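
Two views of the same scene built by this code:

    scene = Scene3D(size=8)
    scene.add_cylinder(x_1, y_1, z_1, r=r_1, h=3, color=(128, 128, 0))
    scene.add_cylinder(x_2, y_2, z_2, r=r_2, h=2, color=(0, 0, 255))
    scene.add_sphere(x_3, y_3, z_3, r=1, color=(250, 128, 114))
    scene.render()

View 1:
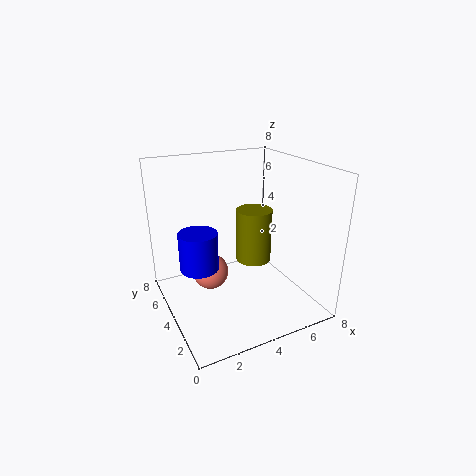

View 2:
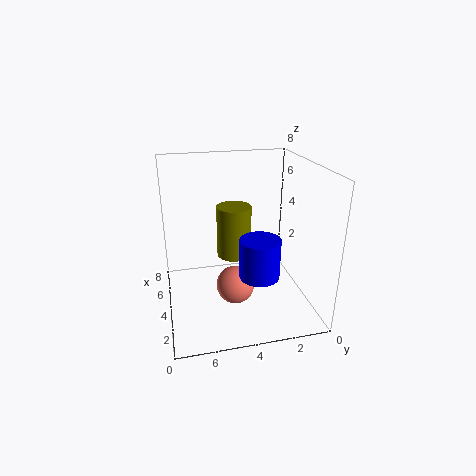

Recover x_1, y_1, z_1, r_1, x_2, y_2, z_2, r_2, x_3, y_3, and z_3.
x_1 = 5
y_1 = 4
z_1 = 2.5
r_1 = 1
x_2 = 1.5
y_2 = 3.5
z_2 = 3
r_2 = 1
x_3 = 2.5
y_3 = 4.5
z_3 = 2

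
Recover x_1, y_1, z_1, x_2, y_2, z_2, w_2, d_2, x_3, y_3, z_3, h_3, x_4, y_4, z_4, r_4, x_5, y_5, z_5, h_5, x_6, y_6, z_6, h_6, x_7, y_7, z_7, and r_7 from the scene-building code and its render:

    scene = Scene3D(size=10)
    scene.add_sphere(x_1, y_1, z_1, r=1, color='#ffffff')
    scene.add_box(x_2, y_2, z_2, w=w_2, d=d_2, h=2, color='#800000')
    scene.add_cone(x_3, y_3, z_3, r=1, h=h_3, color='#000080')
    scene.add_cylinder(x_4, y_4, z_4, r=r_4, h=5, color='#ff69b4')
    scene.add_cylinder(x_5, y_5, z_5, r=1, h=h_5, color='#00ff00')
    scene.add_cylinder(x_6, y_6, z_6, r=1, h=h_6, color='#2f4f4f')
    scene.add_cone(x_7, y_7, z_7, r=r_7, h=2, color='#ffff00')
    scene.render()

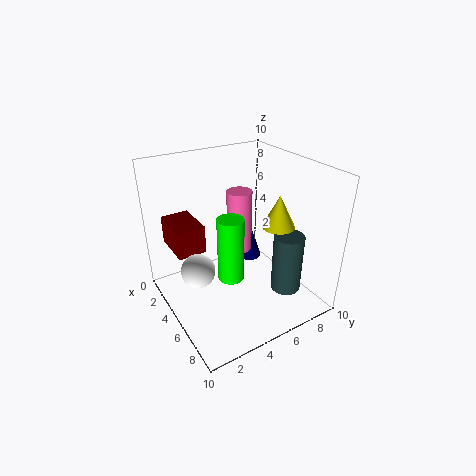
x_1 = 7, y_1 = 1, z_1 = 5, x_2 = 1, y_2 = 1, z_2 = 4, w_2 = 3, d_2 = 2, x_3 = 2, y_3 = 8, z_3 = 1, h_3 = 3, x_4 = 2, y_4 = 7, z_4 = 2, r_4 = 1, x_5 = 4, y_5 = 5, z_5 = 1, h_5 = 5, x_6 = 8, y_6 = 7, z_6 = 2, h_6 = 4, x_7 = 8, y_7 = 6, z_7 = 7, r_7 = 1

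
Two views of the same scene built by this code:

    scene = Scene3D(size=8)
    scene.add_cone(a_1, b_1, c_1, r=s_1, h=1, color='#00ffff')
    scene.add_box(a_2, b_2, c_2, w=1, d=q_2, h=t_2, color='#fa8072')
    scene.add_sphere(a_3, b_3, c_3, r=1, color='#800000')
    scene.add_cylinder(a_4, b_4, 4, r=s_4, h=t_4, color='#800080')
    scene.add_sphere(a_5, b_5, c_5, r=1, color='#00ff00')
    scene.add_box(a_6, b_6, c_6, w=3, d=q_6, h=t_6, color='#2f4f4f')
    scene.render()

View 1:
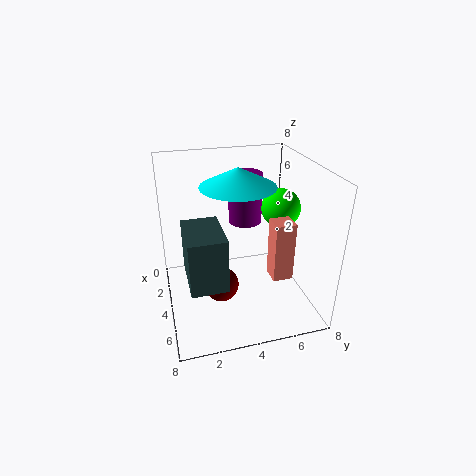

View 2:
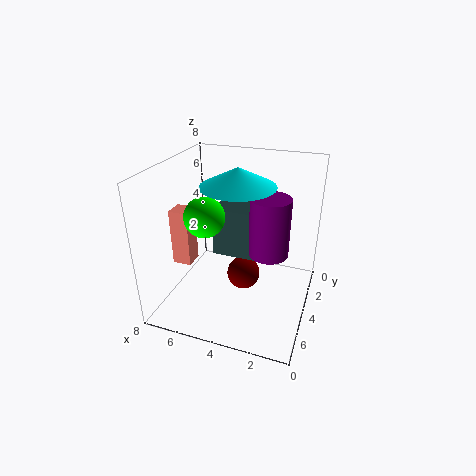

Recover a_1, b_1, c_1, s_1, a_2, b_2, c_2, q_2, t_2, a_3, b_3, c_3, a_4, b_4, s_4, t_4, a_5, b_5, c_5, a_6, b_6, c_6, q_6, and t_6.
a_1 = 4, b_1 = 4, c_1 = 7, s_1 = 2, a_2 = 6, b_2 = 5, c_2 = 3, q_2 = 1, t_2 = 3, a_3 = 4, b_3 = 3, c_3 = 1, a_4 = 2, b_4 = 5, s_4 = 1, t_4 = 3, a_5 = 5, b_5 = 6, c_5 = 6, a_6 = 3, b_6 = 1, c_6 = 2, q_6 = 2, t_6 = 3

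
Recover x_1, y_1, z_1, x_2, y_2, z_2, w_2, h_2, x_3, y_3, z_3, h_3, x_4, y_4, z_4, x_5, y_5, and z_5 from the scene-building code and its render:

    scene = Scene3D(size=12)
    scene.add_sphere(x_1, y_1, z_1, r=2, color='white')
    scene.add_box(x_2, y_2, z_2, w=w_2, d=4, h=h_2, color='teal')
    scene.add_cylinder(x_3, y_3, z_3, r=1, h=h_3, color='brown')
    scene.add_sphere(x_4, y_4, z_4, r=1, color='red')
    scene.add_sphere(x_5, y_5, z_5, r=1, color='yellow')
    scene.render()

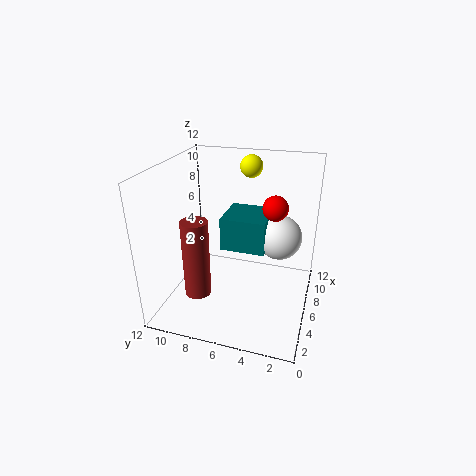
x_1 = 9, y_1 = 3, z_1 = 5, x_2 = 7, y_2 = 4, z_2 = 4, w_2 = 4, h_2 = 3, x_3 = 2, y_3 = 8, z_3 = 3, h_3 = 6, x_4 = 6, y_4 = 3, z_4 = 9, x_5 = 10, y_5 = 6, z_5 = 11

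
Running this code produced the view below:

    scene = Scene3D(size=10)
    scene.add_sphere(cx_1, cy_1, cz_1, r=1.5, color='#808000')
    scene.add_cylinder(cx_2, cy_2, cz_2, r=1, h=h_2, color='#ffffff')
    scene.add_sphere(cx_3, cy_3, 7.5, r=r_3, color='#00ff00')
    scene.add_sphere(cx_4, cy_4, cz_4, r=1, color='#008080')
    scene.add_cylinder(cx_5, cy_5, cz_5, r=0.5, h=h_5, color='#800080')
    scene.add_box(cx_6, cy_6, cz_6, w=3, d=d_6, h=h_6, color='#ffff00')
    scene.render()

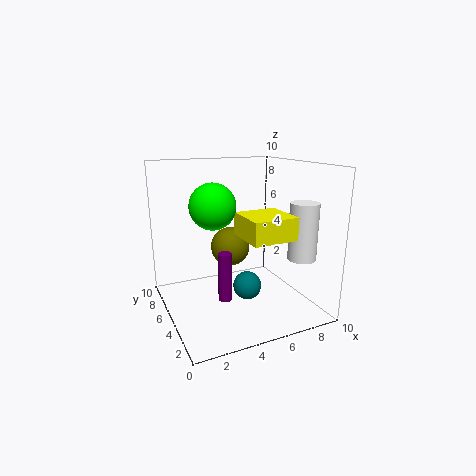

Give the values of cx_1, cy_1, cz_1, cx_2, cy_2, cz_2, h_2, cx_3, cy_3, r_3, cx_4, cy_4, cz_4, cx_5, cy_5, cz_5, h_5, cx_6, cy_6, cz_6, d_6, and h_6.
cx_1 = 5.5
cy_1 = 7.5
cz_1 = 3.5
cx_2 = 9
cy_2 = 3
cz_2 = 3.5
h_2 = 4
cx_3 = 3
cy_3 = 4.5
r_3 = 1.5
cx_4 = 5.5
cy_4 = 4.5
cz_4 = 1.5
cx_5 = 4
cy_5 = 5
cz_5 = 0.5
h_5 = 3.5
cx_6 = 4.5
cy_6 = 1.5
cz_6 = 5.5
d_6 = 3
h_6 = 1.5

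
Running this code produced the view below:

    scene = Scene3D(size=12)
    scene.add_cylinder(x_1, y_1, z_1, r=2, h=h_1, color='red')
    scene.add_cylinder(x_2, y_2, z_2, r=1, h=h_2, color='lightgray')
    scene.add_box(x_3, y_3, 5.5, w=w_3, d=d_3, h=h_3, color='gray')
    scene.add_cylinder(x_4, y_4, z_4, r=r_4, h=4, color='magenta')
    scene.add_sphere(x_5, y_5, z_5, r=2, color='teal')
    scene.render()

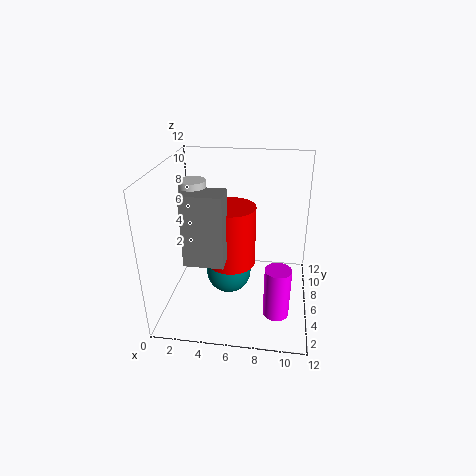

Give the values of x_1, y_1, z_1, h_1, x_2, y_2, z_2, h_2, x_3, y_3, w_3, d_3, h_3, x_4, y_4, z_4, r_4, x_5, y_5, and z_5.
x_1 = 5.5, y_1 = 5.5, z_1 = 4, h_1 = 5, x_2 = 3, y_2 = 4, z_2 = 9.5, h_2 = 2, x_3 = 2.5, y_3 = 2, w_3 = 3, d_3 = 2, h_3 = 5.5, x_4 = 9.5, y_4 = 2.5, z_4 = 1.5, r_4 = 1, x_5 = 5, y_5 = 7, z_5 = 2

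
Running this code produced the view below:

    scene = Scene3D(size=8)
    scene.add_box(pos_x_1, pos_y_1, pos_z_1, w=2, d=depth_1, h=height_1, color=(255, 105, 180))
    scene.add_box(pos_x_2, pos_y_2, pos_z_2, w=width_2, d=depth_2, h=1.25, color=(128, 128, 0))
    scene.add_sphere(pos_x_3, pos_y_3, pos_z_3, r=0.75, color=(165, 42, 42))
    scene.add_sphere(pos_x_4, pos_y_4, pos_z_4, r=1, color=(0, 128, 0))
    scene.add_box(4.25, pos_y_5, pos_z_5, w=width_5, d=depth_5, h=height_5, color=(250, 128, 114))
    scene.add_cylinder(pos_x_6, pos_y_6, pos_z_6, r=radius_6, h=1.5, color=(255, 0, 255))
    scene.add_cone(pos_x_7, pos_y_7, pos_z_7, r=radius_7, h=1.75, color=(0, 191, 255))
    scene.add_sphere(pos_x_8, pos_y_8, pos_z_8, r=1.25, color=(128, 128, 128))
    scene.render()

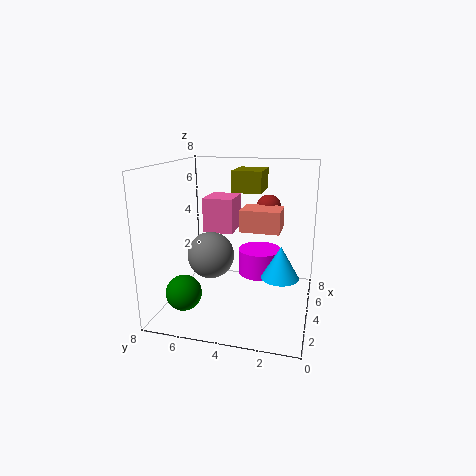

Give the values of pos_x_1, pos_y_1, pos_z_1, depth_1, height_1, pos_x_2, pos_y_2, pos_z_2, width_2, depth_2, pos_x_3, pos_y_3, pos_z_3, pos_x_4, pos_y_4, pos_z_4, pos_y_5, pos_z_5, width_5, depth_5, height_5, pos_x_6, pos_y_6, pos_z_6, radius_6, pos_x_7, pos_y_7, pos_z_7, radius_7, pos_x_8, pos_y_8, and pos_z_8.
pos_x_1 = 4.5
pos_y_1 = 4.5
pos_z_1 = 4
depth_1 = 1.75
height_1 = 2
pos_x_2 = 5.25
pos_y_2 = 3
pos_z_2 = 6.25
width_2 = 2.25
depth_2 = 1.75
pos_x_3 = 6.5
pos_y_3 = 2.75
pos_z_3 = 5.25
pos_x_4 = 2.5
pos_y_4 = 6.75
pos_z_4 = 1
pos_y_5 = 1.75
pos_z_5 = 4.25
width_5 = 1.75
depth_5 = 2.25
height_5 = 1.25
pos_x_6 = 5.25
pos_y_6 = 3
pos_z_6 = 1.5
radius_6 = 1.25
pos_x_7 = 3.25
pos_y_7 = 1.5
pos_z_7 = 2.25
radius_7 = 1
pos_x_8 = 3
pos_y_8 = 5.25
pos_z_8 = 3.25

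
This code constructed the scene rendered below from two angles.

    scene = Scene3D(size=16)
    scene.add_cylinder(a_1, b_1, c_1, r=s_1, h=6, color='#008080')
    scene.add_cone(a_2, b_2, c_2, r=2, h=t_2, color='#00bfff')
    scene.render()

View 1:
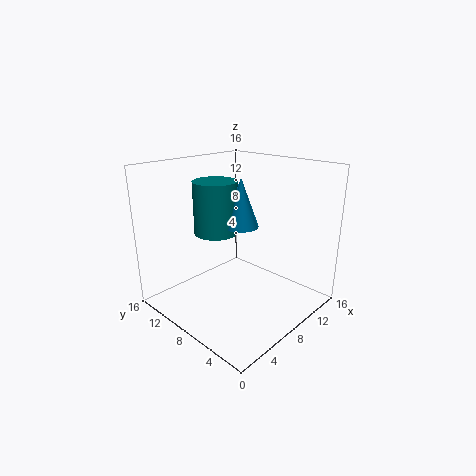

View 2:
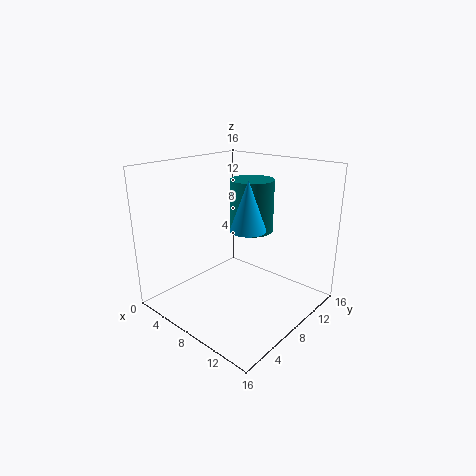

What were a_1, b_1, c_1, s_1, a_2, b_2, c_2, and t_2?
a_1 = 7.5, b_1 = 11, c_1 = 8, s_1 = 2.5, a_2 = 9, b_2 = 8.5, c_2 = 9, t_2 = 5.5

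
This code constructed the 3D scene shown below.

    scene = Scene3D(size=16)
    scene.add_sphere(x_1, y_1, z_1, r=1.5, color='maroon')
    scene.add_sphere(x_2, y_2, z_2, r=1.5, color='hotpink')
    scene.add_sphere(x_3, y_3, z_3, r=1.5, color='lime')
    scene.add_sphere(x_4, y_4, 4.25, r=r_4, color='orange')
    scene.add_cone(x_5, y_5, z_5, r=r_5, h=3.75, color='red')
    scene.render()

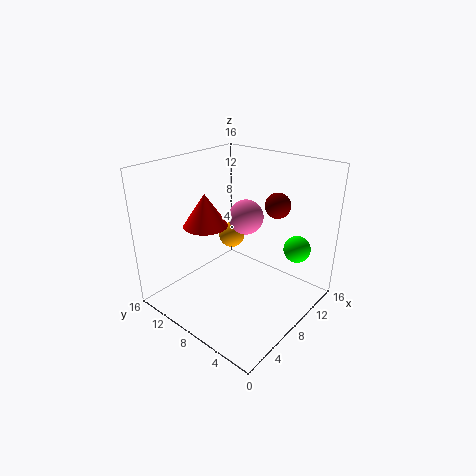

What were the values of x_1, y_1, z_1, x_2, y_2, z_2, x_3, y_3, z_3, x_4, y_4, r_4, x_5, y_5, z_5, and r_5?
x_1 = 13, y_1 = 6.25, z_1 = 10.75, x_2 = 3.75, y_2 = 3.5, z_2 = 13.25, x_3 = 12, y_3 = 2.75, z_3 = 6.75, x_4 = 13.75, y_4 = 14, r_4 = 1.75, x_5 = 6.5, y_5 = 11.5, z_5 = 9, r_5 = 2.5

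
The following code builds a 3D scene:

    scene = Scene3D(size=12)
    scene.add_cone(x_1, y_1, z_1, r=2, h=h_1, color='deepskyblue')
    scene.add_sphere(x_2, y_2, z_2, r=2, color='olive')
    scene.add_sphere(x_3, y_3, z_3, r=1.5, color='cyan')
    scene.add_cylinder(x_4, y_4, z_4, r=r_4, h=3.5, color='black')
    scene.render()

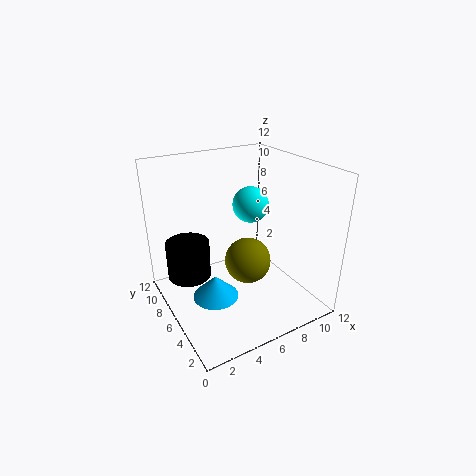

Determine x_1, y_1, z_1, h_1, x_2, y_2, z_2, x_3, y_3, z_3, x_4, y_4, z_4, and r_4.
x_1 = 4
y_1 = 6.5
z_1 = 0.5
h_1 = 2
x_2 = 7
y_2 = 6
z_2 = 3.5
x_3 = 7.5
y_3 = 6.5
z_3 = 8.5
x_4 = 3
y_4 = 10
z_4 = 1
r_4 = 2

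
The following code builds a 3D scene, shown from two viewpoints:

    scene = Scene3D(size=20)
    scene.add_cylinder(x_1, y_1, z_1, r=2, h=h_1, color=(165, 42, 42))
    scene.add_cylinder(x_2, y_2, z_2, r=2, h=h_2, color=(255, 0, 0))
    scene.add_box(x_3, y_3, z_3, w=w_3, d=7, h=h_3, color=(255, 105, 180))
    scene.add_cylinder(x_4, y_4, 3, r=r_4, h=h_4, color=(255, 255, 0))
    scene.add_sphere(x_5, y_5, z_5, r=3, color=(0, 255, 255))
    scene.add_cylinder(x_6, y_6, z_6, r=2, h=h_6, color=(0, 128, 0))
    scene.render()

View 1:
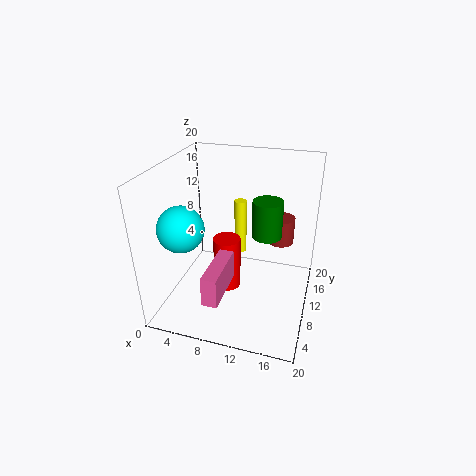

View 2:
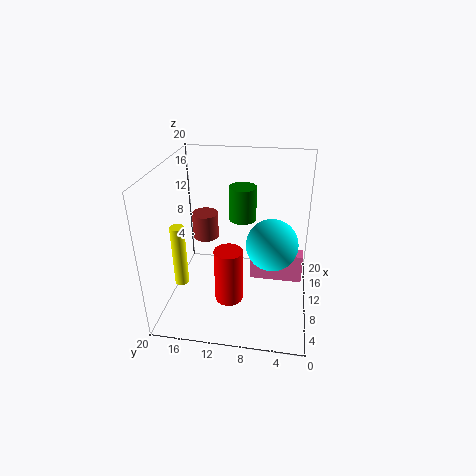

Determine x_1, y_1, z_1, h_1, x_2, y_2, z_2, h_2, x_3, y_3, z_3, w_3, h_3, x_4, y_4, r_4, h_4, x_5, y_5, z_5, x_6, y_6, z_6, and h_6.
x_1 = 15, y_1 = 16, z_1 = 7, h_1 = 4, x_2 = 8, y_2 = 11, z_2 = 1, h_2 = 8, x_3 = 8, y_3 = 1, z_3 = 5, w_3 = 2, h_3 = 4, x_4 = 8, y_4 = 18, r_4 = 1, h_4 = 9, x_5 = 4, y_5 = 5, z_5 = 13, x_6 = 14, y_6 = 10, z_6 = 11, h_6 = 5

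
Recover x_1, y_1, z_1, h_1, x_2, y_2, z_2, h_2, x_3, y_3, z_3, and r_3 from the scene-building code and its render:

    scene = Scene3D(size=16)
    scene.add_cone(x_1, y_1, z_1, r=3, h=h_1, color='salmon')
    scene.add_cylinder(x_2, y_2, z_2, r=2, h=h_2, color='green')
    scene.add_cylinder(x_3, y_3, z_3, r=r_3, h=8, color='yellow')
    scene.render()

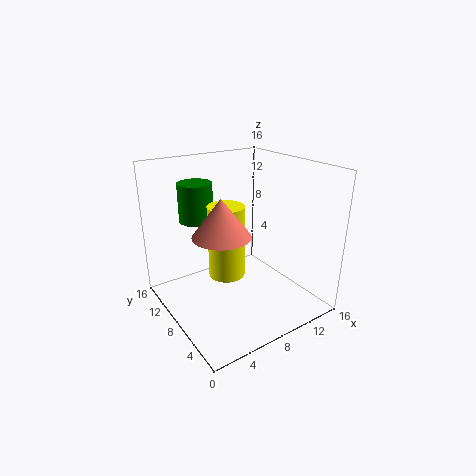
x_1 = 5, y_1 = 6.5, z_1 = 9.5, h_1 = 4, x_2 = 5.5, y_2 = 13, z_2 = 9, h_2 = 4.5, x_3 = 6.5, y_3 = 8, z_3 = 4, r_3 = 2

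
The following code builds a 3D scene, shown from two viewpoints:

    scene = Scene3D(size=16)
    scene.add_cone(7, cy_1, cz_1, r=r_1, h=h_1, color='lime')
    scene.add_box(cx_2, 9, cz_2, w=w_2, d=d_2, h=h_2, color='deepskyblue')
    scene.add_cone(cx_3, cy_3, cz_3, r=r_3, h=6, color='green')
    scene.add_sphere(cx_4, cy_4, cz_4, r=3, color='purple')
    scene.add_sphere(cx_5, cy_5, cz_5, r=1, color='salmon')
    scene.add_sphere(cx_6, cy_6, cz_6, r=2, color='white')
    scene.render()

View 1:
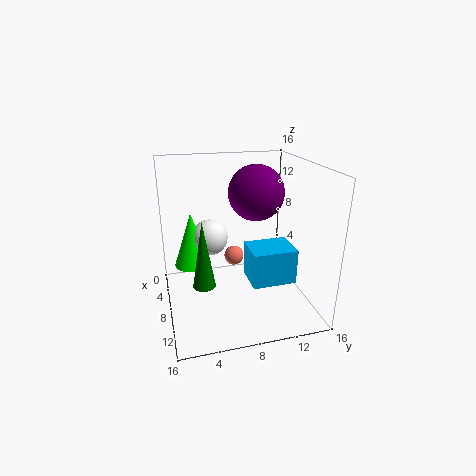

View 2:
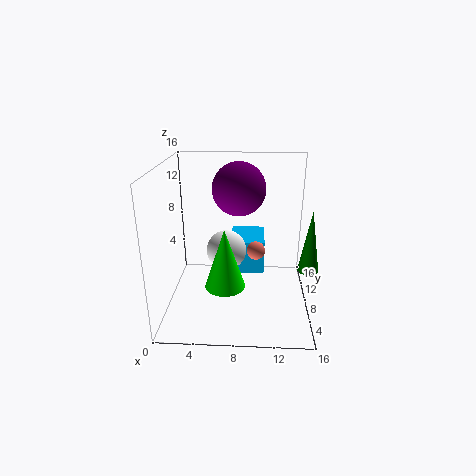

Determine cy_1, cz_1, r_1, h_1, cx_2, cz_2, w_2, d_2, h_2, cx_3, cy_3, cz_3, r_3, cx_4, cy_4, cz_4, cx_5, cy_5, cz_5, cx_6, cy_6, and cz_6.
cy_1 = 3, cz_1 = 5, r_1 = 2, h_1 = 6, cx_2 = 7, cz_2 = 3, w_2 = 4, d_2 = 5, h_2 = 4, cx_3 = 15, cy_3 = 3, cz_3 = 7, r_3 = 1, cx_4 = 8, cy_4 = 10, cz_4 = 13, cx_5 = 10, cy_5 = 7, cz_5 = 7, cx_6 = 7, cy_6 = 5, cz_6 = 8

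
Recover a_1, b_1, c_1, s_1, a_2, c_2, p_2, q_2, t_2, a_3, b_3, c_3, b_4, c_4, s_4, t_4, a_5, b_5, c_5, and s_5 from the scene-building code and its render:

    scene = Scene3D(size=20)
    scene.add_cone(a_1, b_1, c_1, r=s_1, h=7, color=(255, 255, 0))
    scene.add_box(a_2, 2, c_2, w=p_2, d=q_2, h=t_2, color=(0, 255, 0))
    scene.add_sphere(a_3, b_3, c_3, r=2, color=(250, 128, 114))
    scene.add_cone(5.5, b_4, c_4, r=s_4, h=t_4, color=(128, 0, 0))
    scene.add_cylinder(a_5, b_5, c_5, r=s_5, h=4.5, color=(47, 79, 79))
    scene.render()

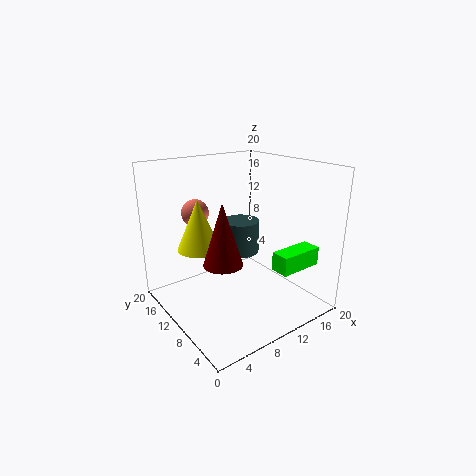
a_1 = 5.5; b_1 = 13; c_1 = 8.5; s_1 = 3; a_2 = 11.5; c_2 = 7; p_2 = 6; q_2 = 2.5; t_2 = 2.5; a_3 = 7; b_3 = 16.5; c_3 = 12.5; b_4 = 7; c_4 = 8.5; s_4 = 2.5; t_4 = 8; a_5 = 10.5; b_5 = 10; c_5 = 8; s_5 = 2.5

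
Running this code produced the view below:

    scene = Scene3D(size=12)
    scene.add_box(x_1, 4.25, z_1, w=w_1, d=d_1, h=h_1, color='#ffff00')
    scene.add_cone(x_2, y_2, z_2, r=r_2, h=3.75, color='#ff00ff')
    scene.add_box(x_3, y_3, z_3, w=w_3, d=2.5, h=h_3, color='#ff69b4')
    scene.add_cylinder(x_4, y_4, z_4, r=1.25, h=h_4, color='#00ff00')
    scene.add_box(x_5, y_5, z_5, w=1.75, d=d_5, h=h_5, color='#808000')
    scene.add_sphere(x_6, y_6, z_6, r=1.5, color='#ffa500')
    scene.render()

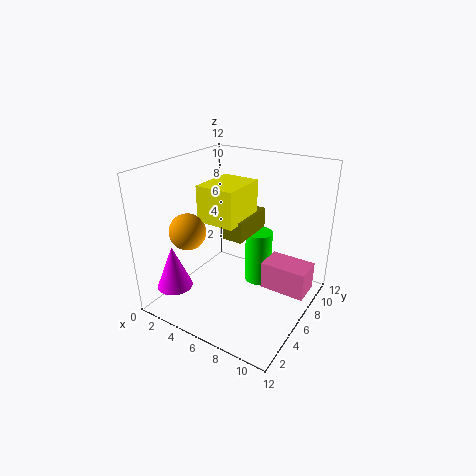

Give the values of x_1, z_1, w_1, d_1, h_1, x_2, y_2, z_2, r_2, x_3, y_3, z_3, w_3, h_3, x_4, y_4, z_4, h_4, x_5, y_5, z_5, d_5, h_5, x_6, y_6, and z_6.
x_1 = 3.25; z_1 = 7.5; w_1 = 3.25; d_1 = 4; h_1 = 3; x_2 = 1.75; y_2 = 2.5; z_2 = 1.75; r_2 = 1.5; x_3 = 7.5; y_3 = 7.5; z_3 = 0.75; w_3 = 4; h_3 = 2.5; x_4 = 6.25; y_4 = 9.25; z_4 = 0.25; h_4 = 5; x_5 = 5; y_5 = 5.25; z_5 = 6; d_5 = 4; h_5 = 1.75; x_6 = 2.75; y_6 = 3.5; z_6 = 6.75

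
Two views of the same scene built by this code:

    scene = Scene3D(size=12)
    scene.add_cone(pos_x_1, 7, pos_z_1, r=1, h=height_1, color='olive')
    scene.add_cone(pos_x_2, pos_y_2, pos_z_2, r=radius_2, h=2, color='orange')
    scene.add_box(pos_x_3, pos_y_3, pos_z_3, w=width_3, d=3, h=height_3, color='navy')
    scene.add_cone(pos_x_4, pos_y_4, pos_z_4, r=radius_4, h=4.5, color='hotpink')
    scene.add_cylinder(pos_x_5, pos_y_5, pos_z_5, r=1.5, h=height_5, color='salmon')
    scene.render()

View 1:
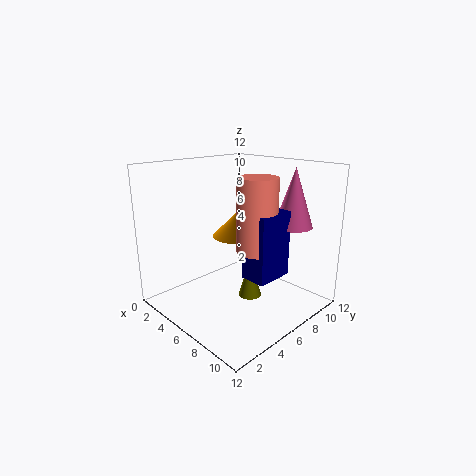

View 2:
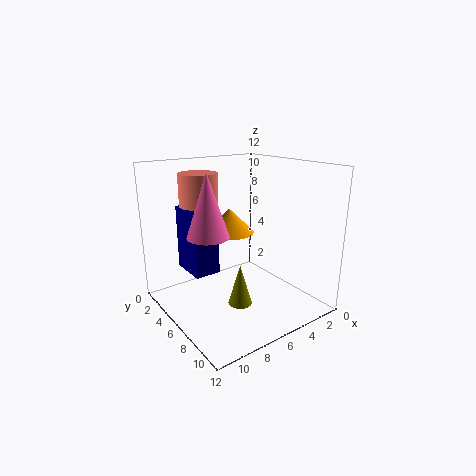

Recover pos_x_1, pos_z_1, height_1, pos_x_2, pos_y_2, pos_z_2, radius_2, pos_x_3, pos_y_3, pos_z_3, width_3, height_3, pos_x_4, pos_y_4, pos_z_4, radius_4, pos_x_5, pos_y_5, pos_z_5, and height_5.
pos_x_1 = 6.5
pos_z_1 = 0.5
height_1 = 3.5
pos_x_2 = 6.5
pos_y_2 = 5.5
pos_z_2 = 6.5
radius_2 = 2
pos_x_3 = 8.5
pos_y_3 = 4
pos_z_3 = 4
width_3 = 2
height_3 = 5
pos_x_4 = 10
pos_y_4 = 8
pos_z_4 = 7.5
radius_4 = 1.5
pos_x_5 = 9
pos_y_5 = 5
pos_z_5 = 6
height_5 = 5.5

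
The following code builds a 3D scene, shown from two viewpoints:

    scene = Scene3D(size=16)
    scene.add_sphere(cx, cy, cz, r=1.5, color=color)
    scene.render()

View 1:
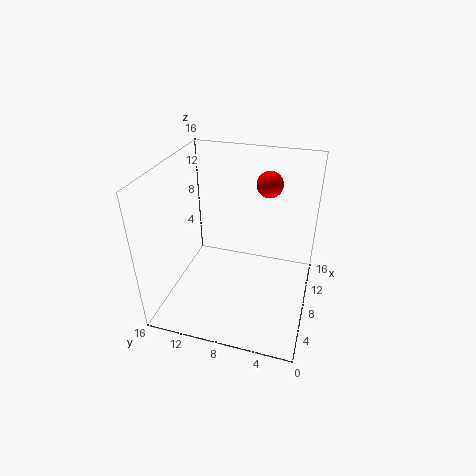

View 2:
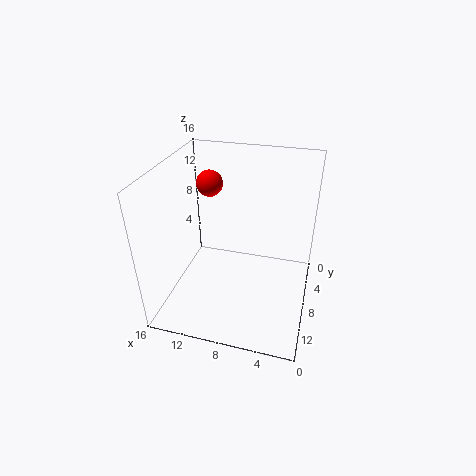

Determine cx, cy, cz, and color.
cx = 12, cy = 5.5, cz = 13, color = 'red'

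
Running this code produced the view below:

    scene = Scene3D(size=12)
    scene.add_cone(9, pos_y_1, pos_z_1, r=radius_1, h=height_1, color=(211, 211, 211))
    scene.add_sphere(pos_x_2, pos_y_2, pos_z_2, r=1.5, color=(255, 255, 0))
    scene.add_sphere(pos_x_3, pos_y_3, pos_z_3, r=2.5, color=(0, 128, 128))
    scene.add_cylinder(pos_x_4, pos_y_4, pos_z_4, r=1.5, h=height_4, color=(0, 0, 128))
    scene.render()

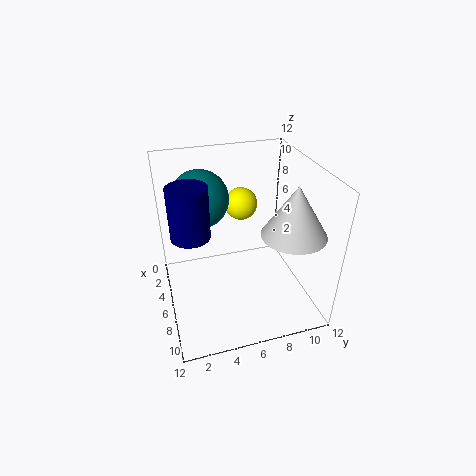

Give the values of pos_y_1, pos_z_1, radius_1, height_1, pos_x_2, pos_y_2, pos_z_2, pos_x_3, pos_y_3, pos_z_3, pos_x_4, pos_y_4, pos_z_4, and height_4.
pos_y_1 = 9.5; pos_z_1 = 7.5; radius_1 = 2.5; height_1 = 4; pos_x_2 = 2; pos_y_2 = 7.5; pos_z_2 = 7; pos_x_3 = 3; pos_y_3 = 3.5; pos_z_3 = 8.5; pos_x_4 = 7; pos_y_4 = 2; pos_z_4 = 7.5; height_4 = 4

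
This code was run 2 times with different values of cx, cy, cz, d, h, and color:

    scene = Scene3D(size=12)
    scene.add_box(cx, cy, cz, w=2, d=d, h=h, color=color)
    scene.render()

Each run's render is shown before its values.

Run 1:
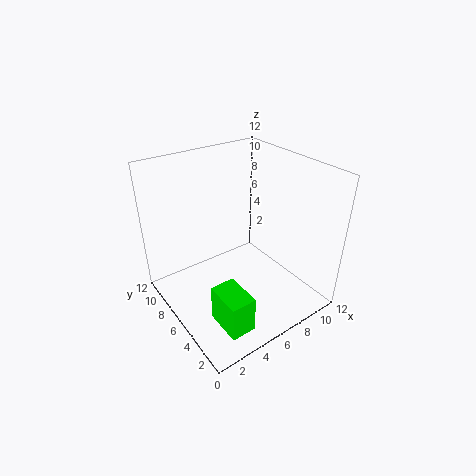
cx = 2
cy = 1
cz = 1
d = 3
h = 3
color = 'lime'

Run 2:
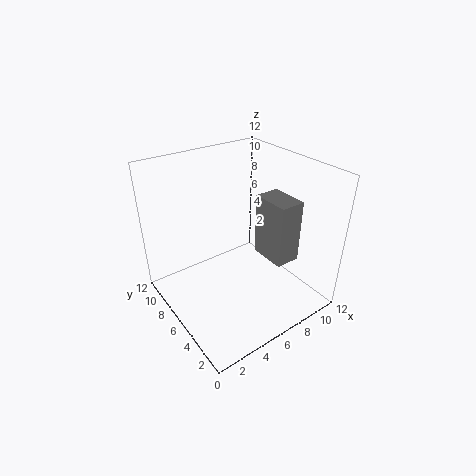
cx = 7
cy = 2
cz = 5
d = 3
h = 5
color = 'gray'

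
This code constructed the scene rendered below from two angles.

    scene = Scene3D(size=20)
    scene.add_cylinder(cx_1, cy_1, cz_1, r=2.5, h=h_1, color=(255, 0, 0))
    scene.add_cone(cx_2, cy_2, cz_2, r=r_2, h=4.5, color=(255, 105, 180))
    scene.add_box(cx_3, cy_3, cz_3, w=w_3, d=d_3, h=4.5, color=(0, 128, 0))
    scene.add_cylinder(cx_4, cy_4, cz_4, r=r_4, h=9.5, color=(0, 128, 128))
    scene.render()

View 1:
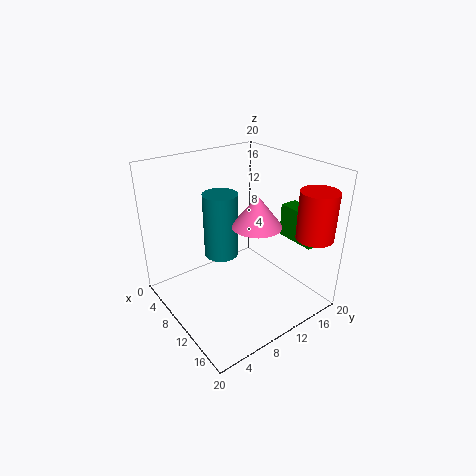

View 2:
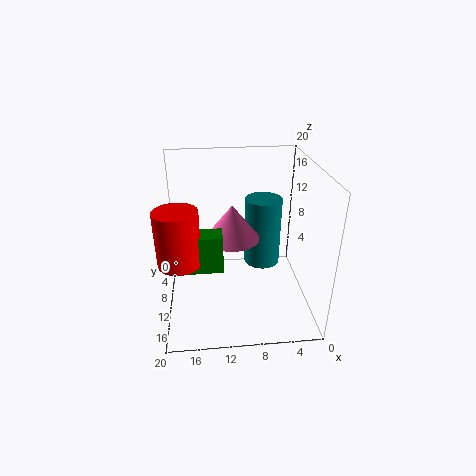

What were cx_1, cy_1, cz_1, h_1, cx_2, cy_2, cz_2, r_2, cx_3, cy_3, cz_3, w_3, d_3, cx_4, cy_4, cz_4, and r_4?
cx_1 = 17.5, cy_1 = 17, cz_1 = 11, h_1 = 6.5, cx_2 = 11, cy_2 = 12.5, cz_2 = 11.5, r_2 = 3.5, cx_3 = 12.5, cy_3 = 15.5, cz_3 = 10, w_3 = 5.5, d_3 = 2.5, cx_4 = 6.5, cy_4 = 9.5, cz_4 = 6, r_4 = 2.5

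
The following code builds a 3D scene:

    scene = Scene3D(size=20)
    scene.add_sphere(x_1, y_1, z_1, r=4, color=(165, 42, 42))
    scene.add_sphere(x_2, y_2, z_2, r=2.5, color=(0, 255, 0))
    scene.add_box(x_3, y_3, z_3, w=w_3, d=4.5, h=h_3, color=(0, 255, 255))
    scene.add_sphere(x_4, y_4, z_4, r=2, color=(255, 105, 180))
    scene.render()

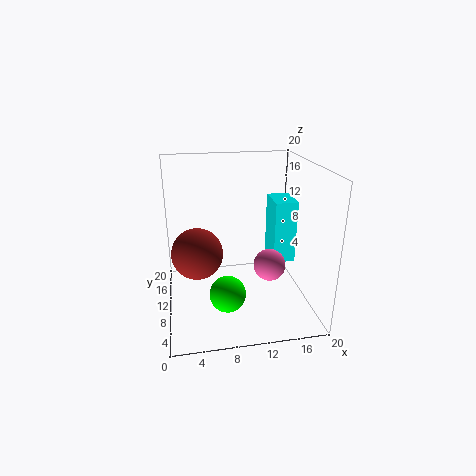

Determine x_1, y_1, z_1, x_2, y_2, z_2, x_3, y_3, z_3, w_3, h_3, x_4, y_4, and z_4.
x_1 = 4.5
y_1 = 15
z_1 = 5.5
x_2 = 8
y_2 = 7
z_2 = 3
x_3 = 14.5
y_3 = 7.5
z_3 = 7
w_3 = 3
h_3 = 8.5
x_4 = 13
y_4 = 4.5
z_4 = 8.5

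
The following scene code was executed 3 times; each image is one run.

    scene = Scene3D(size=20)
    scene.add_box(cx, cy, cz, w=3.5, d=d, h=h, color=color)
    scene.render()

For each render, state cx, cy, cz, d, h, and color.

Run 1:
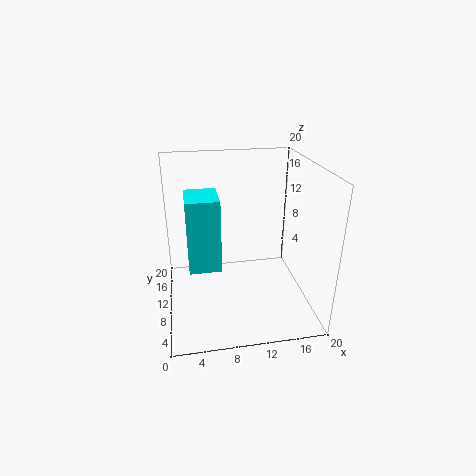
cx = 3
cy = 0.5
cz = 11
d = 4.5
h = 8
color = 'cyan'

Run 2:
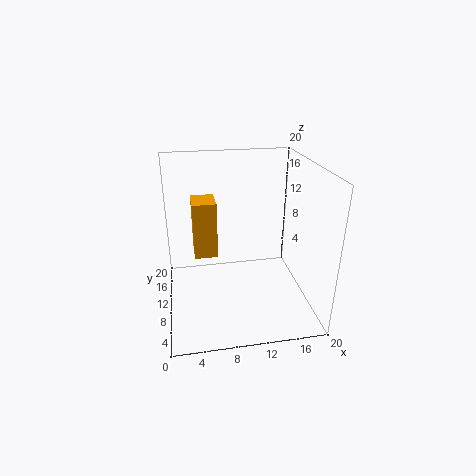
cx = 4
cy = 13
cz = 5.5
d = 4.5
h = 8.5
color = 'orange'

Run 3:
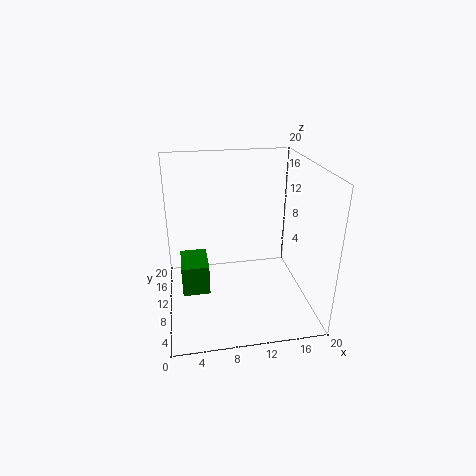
cx = 2
cy = 5.5
cz = 4.5
d = 5
h = 4
color = 'green'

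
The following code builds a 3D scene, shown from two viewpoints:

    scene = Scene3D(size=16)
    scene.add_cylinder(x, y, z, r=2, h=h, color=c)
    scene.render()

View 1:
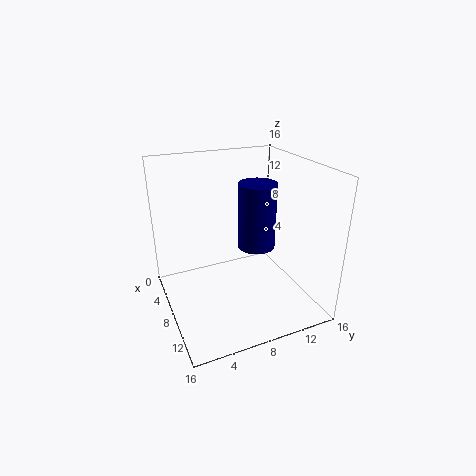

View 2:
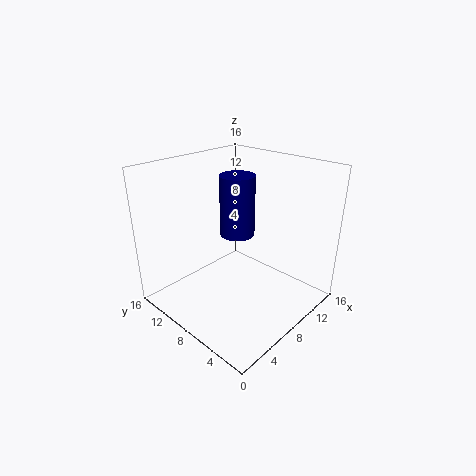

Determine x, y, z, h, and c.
x = 9.5
y = 9.5
z = 7.5
h = 7
c = 'navy'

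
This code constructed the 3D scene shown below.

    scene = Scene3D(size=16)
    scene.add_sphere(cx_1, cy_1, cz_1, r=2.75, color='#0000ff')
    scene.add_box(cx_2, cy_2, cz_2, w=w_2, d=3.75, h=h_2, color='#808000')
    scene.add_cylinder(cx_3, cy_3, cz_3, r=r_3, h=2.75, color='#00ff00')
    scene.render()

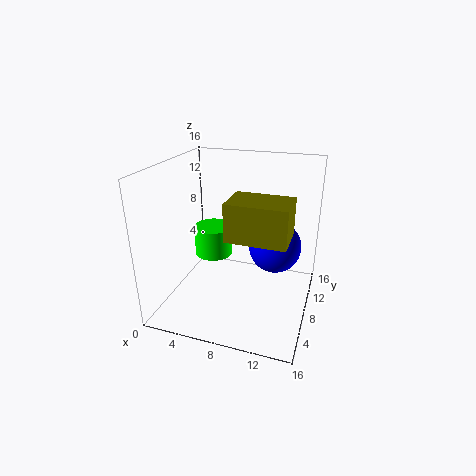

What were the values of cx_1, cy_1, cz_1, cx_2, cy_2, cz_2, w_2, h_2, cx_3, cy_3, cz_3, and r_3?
cx_1 = 12.25; cy_1 = 7.75; cz_1 = 7.75; cx_2 = 9; cy_2 = 1; cz_2 = 11; w_2 = 5.5; h_2 = 3.5; cx_3 = 7.25; cy_3 = 3; cz_3 = 8.75; r_3 = 1.75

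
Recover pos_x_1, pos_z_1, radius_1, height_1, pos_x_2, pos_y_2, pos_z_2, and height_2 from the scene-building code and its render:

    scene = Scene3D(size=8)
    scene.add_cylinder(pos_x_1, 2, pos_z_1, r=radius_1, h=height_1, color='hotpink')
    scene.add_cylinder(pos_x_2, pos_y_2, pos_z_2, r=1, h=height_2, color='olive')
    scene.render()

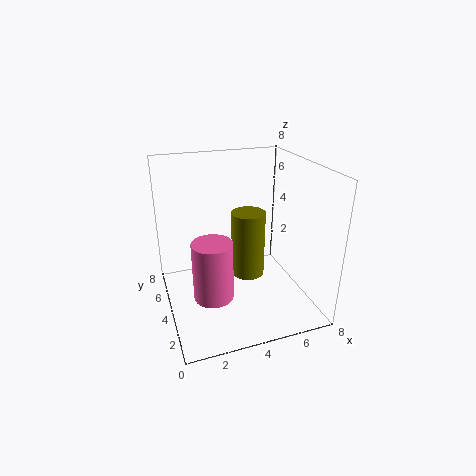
pos_x_1 = 2; pos_z_1 = 2; radius_1 = 1; height_1 = 3; pos_x_2 = 5; pos_y_2 = 5; pos_z_2 = 1; height_2 = 4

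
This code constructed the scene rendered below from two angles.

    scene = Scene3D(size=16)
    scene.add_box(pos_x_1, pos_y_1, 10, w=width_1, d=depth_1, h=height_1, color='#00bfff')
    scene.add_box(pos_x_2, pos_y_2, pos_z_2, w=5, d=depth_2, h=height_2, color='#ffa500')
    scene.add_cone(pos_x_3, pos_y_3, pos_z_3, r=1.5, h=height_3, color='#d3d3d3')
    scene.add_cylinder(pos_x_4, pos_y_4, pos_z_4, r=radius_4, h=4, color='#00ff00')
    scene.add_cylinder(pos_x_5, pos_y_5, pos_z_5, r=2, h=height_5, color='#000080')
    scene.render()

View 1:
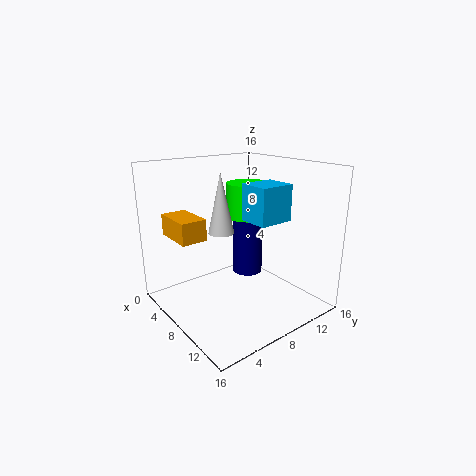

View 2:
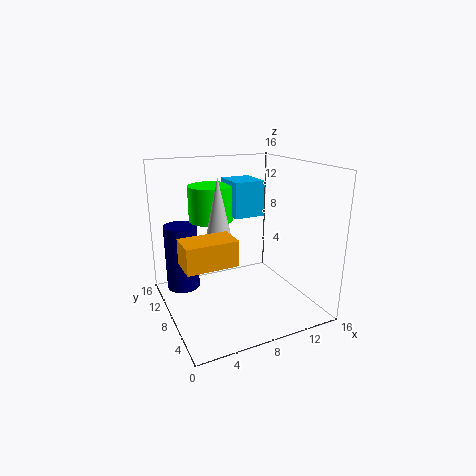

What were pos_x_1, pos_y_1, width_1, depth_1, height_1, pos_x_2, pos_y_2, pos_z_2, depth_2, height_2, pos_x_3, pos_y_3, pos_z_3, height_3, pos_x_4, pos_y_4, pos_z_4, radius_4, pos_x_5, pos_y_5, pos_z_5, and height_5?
pos_x_1 = 8, pos_y_1 = 8.5, width_1 = 3.5, depth_1 = 4, height_1 = 4, pos_x_2 = 0.5, pos_y_2 = 2.5, pos_z_2 = 7.5, depth_2 = 3, height_2 = 2.5, pos_x_3 = 5.5, pos_y_3 = 7.5, pos_z_3 = 8, height_3 = 7, pos_x_4 = 6, pos_y_4 = 11, pos_z_4 = 9.5, radius_4 = 2.5, pos_x_5 = 3, pos_y_5 = 13.5, pos_z_5 = 0.5, height_5 = 8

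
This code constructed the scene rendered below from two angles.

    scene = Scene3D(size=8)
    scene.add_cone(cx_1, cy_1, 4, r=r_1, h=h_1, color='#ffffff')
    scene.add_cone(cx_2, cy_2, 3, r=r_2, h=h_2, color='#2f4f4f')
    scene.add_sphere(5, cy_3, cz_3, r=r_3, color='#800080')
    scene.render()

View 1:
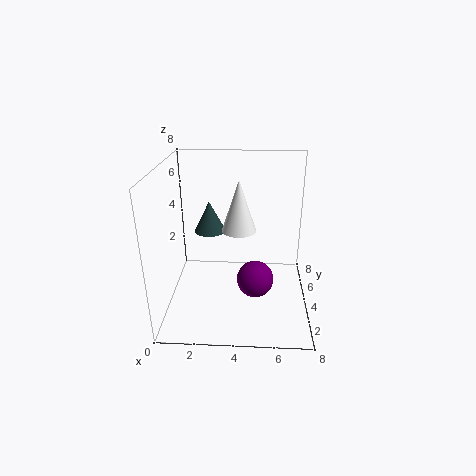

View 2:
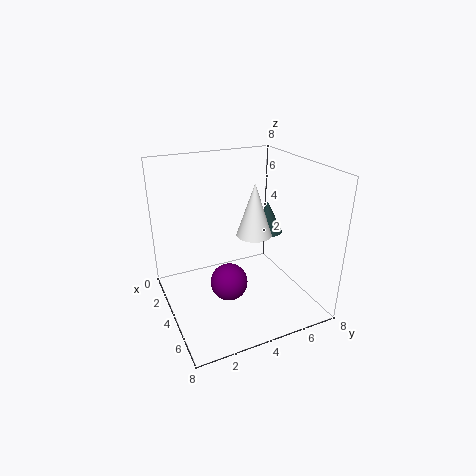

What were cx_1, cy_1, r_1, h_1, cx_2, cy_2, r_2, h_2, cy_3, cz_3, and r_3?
cx_1 = 4, cy_1 = 5, r_1 = 1, h_1 = 3, cx_2 = 2, cy_2 = 7, r_2 = 1, h_2 = 2, cy_3 = 3, cz_3 = 2, r_3 = 1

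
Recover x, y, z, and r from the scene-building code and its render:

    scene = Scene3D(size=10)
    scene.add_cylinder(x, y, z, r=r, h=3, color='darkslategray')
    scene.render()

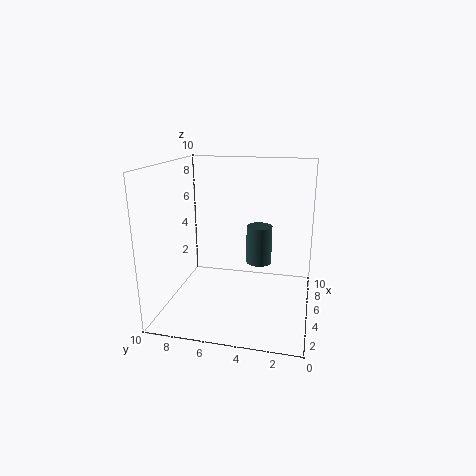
x = 8
y = 4
z = 2
r = 1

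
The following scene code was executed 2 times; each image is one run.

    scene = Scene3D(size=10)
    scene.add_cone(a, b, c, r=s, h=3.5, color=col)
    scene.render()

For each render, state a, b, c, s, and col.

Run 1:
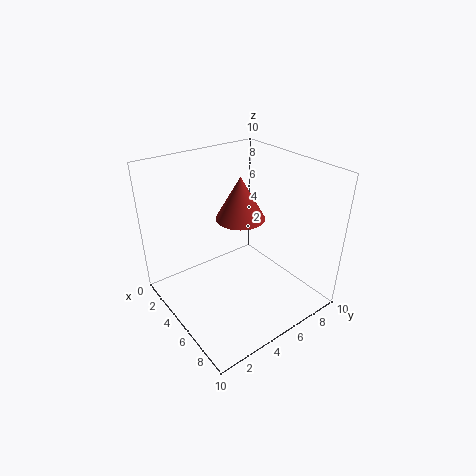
a = 2; b = 7.5; c = 4.5; s = 2; col = 'brown'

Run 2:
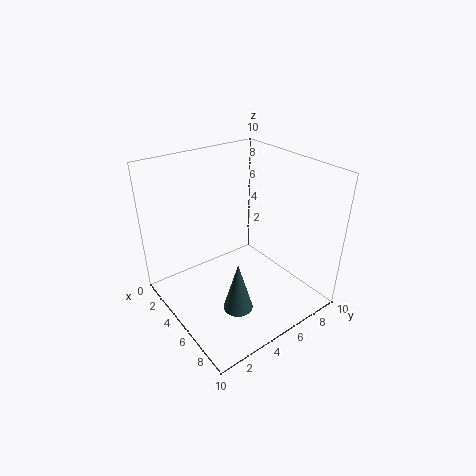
a = 7; b = 3.5; c = 1; s = 1; col = 'darkslategray'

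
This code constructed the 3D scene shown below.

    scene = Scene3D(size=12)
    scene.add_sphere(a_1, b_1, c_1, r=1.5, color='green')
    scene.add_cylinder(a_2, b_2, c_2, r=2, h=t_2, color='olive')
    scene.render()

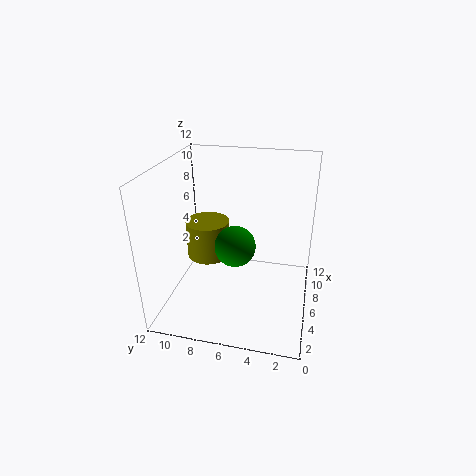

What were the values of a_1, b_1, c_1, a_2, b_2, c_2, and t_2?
a_1 = 3, b_1 = 5.5, c_1 = 7, a_2 = 8.5, b_2 = 9.5, c_2 = 2.5, t_2 = 3.5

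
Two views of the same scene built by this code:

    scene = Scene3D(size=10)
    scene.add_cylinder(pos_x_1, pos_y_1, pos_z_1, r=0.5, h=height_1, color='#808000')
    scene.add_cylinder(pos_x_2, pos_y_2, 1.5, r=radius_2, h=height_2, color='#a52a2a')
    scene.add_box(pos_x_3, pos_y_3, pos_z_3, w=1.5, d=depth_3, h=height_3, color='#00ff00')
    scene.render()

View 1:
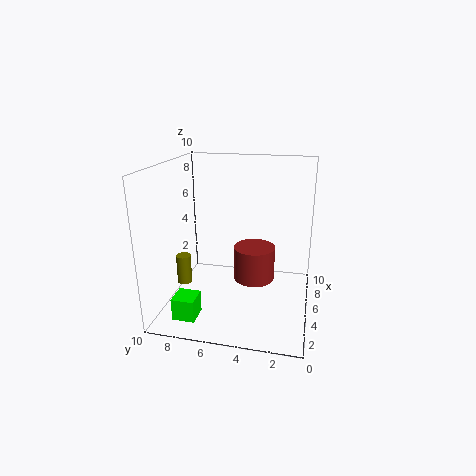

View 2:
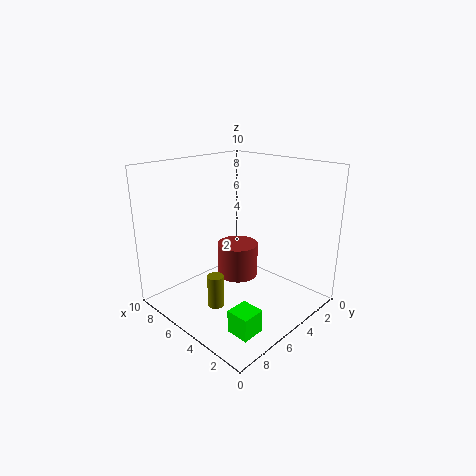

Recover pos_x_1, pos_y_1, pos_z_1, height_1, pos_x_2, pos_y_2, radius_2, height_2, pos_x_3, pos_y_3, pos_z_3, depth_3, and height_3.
pos_x_1 = 3.5
pos_y_1 = 8.5
pos_z_1 = 2
height_1 = 2
pos_x_2 = 6
pos_y_2 = 4
radius_2 = 1.5
height_2 = 2.5
pos_x_3 = 1
pos_y_3 = 7
pos_z_3 = 0.5
depth_3 = 1.5
height_3 = 1.5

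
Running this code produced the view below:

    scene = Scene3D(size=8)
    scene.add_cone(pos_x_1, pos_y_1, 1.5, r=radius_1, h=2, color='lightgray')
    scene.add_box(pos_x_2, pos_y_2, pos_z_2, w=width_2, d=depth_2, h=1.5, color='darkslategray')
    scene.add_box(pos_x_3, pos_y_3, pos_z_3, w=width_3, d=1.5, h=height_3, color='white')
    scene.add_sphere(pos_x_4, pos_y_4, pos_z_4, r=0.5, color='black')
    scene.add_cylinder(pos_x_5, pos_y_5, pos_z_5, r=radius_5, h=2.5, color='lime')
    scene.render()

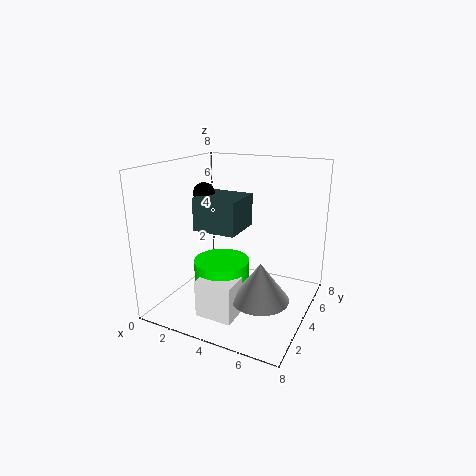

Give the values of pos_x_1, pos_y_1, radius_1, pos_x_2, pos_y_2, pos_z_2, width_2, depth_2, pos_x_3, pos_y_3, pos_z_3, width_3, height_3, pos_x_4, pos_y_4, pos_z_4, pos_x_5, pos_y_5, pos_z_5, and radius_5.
pos_x_1 = 6, pos_y_1 = 2.5, radius_1 = 1.5, pos_x_2 = 3.5, pos_y_2 = 0.5, pos_z_2 = 5.5, width_2 = 2, depth_2 = 2, pos_x_3 = 3, pos_y_3 = 1, pos_z_3 = 0.5, width_3 = 2, height_3 = 2, pos_x_4 = 3.5, pos_y_4 = 1.5, pos_z_4 = 7, pos_x_5 = 3.5, pos_y_5 = 3, pos_z_5 = 0.5, radius_5 = 1.5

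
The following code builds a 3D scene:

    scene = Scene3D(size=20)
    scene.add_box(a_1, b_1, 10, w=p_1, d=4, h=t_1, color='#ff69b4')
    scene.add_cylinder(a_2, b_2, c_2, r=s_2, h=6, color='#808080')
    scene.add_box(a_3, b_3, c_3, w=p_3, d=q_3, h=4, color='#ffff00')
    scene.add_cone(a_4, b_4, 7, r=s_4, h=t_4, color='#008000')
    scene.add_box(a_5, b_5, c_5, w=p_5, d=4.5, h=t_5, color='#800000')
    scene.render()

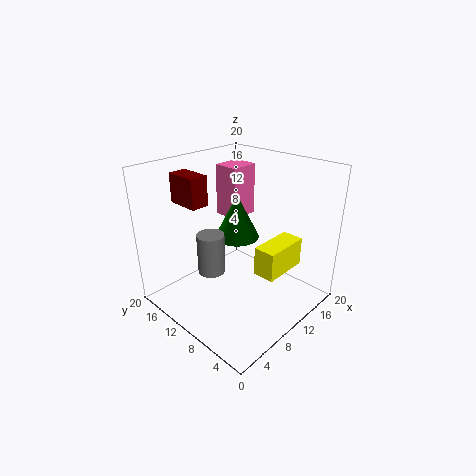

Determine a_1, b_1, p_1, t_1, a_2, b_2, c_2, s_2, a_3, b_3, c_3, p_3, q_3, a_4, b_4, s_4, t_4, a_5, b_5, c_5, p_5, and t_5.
a_1 = 14, b_1 = 14.5, p_1 = 4.5, t_1 = 8, a_2 = 8, b_2 = 13.5, c_2 = 4, s_2 = 2, a_3 = 9.5, b_3 = 3.5, c_3 = 6, p_3 = 6.5, q_3 = 3, a_4 = 14.5, b_4 = 14.5, s_4 = 3.5, t_4 = 7, a_5 = 4.5, b_5 = 12.5, c_5 = 15, p_5 = 2.5, t_5 = 4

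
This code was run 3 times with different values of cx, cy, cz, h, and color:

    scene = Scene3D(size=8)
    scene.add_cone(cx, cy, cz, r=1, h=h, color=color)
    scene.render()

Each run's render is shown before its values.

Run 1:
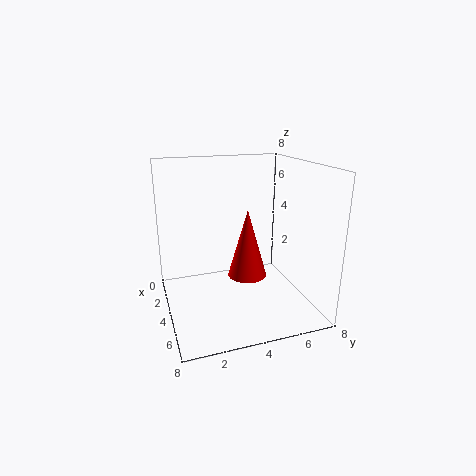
cx = 5.5, cy = 4, cz = 2.5, h = 3.5, color = 'red'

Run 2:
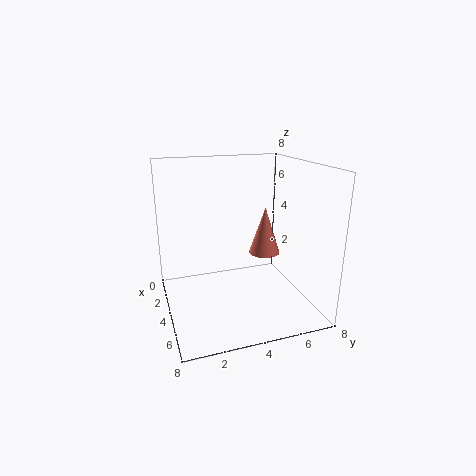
cx = 2, cy = 6.5, cz = 2, h = 3, color = 'salmon'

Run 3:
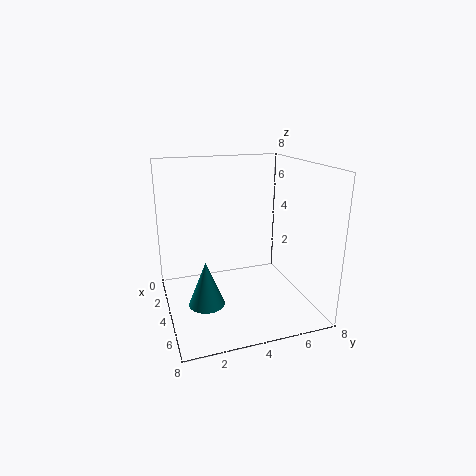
cx = 4.5, cy = 2, cz = 0.5, h = 2.5, color = 'teal'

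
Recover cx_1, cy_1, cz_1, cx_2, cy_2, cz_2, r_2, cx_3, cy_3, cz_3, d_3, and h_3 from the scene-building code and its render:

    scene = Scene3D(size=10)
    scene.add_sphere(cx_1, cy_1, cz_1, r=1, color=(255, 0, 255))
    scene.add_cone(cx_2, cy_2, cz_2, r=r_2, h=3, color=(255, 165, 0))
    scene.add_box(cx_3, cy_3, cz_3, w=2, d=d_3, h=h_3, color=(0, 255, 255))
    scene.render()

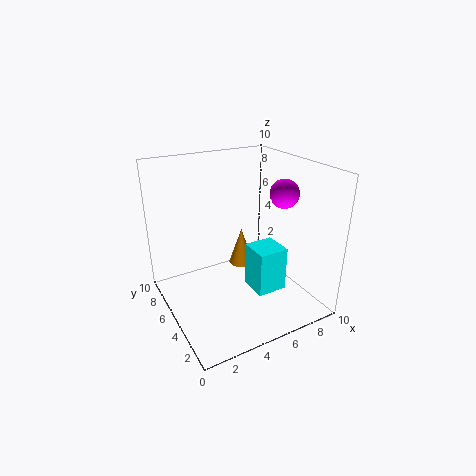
cx_1 = 8; cy_1 = 4; cz_1 = 8; cx_2 = 7; cy_2 = 8; cz_2 = 1; r_2 = 1; cx_3 = 5; cy_3 = 2; cz_3 = 2; d_3 = 2; h_3 = 3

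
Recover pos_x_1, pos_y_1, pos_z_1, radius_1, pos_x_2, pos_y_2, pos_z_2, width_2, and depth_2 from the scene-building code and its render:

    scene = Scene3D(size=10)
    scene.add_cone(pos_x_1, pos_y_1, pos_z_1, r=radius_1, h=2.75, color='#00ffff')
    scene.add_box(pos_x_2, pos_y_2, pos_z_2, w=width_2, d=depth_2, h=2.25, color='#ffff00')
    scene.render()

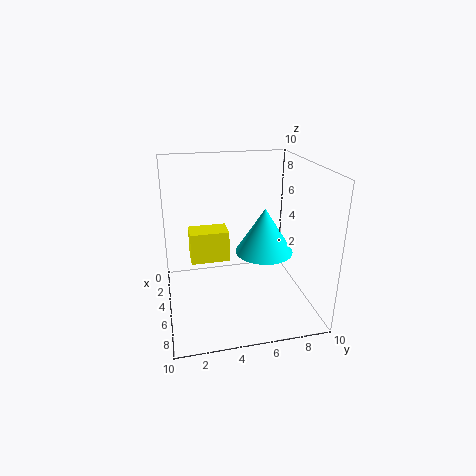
pos_x_1 = 7.75; pos_y_1 = 6; pos_z_1 = 5.25; radius_1 = 1.75; pos_x_2 = 2.75; pos_y_2 = 1.75; pos_z_2 = 3; width_2 = 1.75; depth_2 = 2.75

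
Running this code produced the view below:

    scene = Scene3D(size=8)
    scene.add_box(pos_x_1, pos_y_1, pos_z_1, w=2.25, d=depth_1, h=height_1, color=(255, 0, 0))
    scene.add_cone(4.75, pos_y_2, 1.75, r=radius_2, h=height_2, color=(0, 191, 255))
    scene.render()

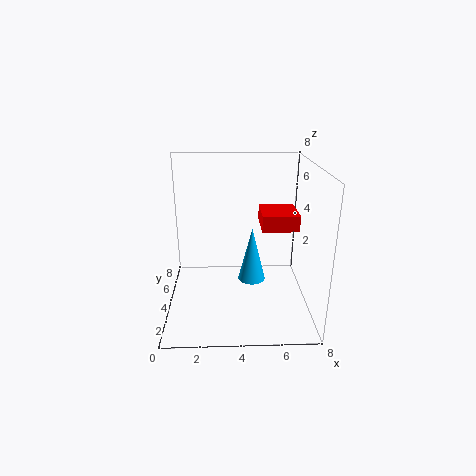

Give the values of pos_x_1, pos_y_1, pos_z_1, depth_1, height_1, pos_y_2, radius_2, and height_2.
pos_x_1 = 5.5, pos_y_1 = 5.25, pos_z_1 = 3.75, depth_1 = 2.5, height_1 = 1, pos_y_2 = 3.5, radius_2 = 0.75, height_2 = 3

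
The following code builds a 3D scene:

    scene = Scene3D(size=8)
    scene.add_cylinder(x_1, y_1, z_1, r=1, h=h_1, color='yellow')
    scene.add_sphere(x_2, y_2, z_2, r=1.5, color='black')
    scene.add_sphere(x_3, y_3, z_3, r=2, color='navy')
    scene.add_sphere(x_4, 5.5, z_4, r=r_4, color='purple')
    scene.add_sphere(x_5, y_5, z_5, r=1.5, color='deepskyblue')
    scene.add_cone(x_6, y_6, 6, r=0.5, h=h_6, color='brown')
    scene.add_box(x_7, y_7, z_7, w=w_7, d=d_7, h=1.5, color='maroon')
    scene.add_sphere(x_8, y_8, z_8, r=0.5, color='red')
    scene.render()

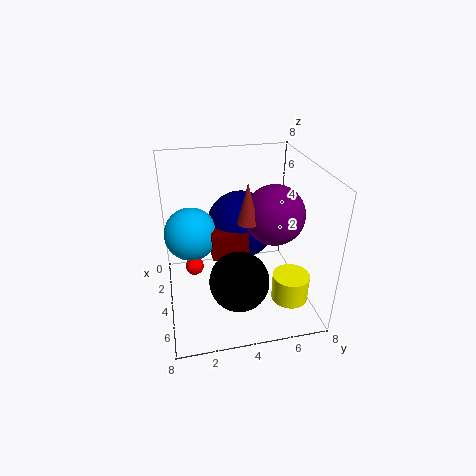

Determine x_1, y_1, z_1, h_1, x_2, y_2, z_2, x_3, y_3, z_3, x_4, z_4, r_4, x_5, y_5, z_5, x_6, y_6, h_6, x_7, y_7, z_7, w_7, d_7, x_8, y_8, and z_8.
x_1 = 6, y_1 = 6.5, z_1 = 1, h_1 = 1.5, x_2 = 6.5, y_2 = 3.5, z_2 = 3, x_3 = 2.5, y_3 = 4.5, z_3 = 4, x_4 = 5.5, z_4 = 6, r_4 = 1.5, x_5 = 3, y_5 = 1.5, z_5 = 4, x_6 = 6, y_6 = 4, h_6 = 2, x_7 = 3.5, y_7 = 2.5, z_7 = 3, w_7 = 1, d_7 = 2, x_8 = 4, y_8 = 1.5, z_8 = 2.5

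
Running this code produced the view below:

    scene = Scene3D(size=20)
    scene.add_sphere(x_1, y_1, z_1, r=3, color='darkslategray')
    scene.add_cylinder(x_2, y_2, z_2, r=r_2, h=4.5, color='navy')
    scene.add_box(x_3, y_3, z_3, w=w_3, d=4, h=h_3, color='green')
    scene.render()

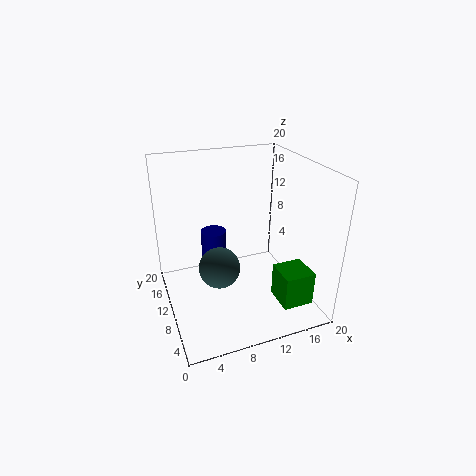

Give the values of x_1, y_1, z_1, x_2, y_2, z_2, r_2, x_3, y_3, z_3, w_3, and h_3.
x_1 = 7.5
y_1 = 11
z_1 = 5
x_2 = 8.5
y_2 = 17
z_2 = 3.5
r_2 = 2
x_3 = 13
y_3 = 1
z_3 = 3.5
w_3 = 4
h_3 = 4.5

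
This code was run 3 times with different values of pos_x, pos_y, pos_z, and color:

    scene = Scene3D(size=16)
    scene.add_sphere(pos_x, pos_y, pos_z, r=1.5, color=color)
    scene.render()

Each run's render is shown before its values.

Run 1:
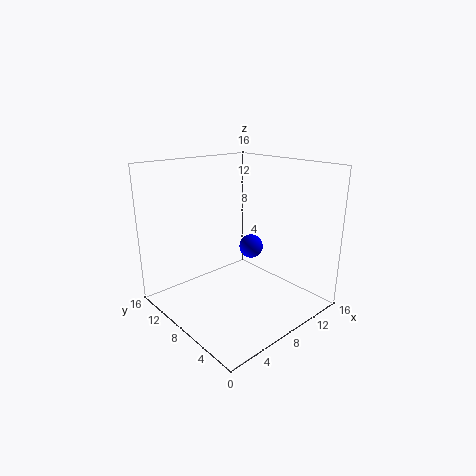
pos_x = 12.5, pos_y = 10.5, pos_z = 5, color = 'blue'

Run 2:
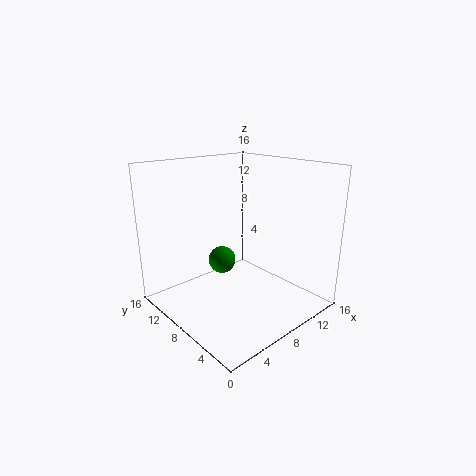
pos_x = 6.5, pos_y = 9, pos_z = 5.5, color = 'green'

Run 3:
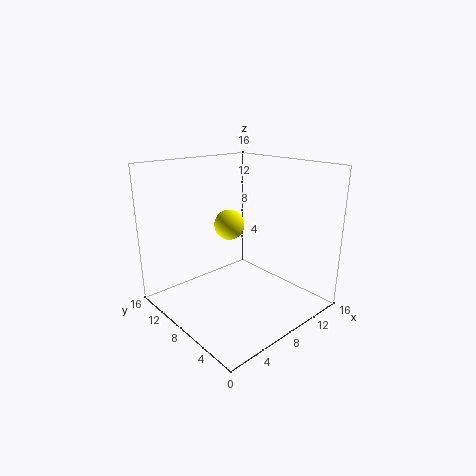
pos_x = 5.5, pos_y = 6.5, pos_z = 10.5, color = 'yellow'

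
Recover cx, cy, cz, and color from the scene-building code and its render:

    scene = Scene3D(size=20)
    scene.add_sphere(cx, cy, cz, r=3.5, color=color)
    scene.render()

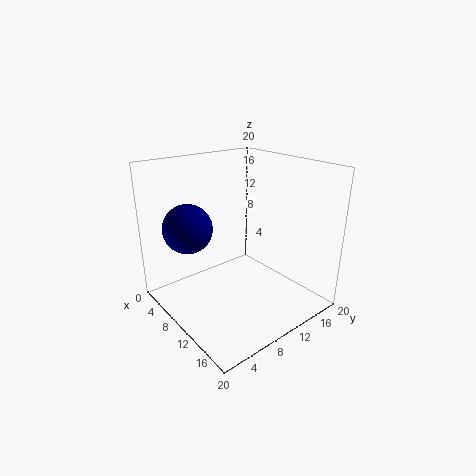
cx = 5; cy = 5; cz = 11; color = 'navy'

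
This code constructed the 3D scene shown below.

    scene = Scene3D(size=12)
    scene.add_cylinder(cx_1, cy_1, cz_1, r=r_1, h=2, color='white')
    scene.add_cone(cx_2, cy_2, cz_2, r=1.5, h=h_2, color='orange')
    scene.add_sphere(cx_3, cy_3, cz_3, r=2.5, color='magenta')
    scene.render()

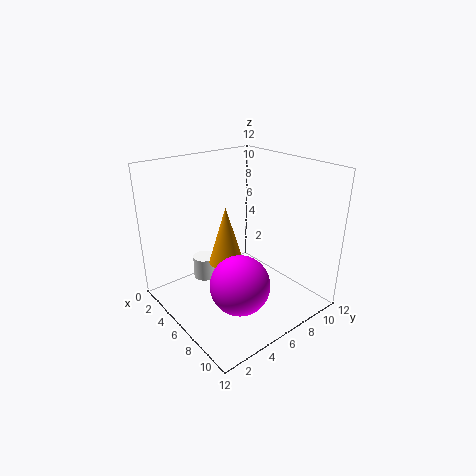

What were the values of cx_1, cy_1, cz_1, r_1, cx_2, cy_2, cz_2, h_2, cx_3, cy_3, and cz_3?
cx_1 = 3; cy_1 = 4.5; cz_1 = 1.5; r_1 = 1; cx_2 = 5; cy_2 = 5.5; cz_2 = 3.5; h_2 = 5; cx_3 = 7.5; cy_3 = 5; cz_3 = 2.5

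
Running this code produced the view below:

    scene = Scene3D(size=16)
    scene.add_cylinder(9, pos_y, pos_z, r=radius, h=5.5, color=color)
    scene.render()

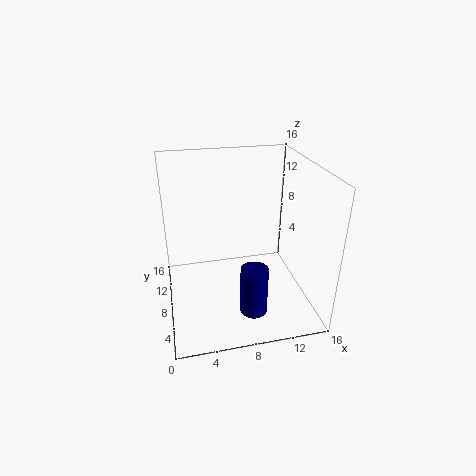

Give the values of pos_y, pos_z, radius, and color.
pos_y = 4.5, pos_z = 0.5, radius = 1.5, color = 'navy'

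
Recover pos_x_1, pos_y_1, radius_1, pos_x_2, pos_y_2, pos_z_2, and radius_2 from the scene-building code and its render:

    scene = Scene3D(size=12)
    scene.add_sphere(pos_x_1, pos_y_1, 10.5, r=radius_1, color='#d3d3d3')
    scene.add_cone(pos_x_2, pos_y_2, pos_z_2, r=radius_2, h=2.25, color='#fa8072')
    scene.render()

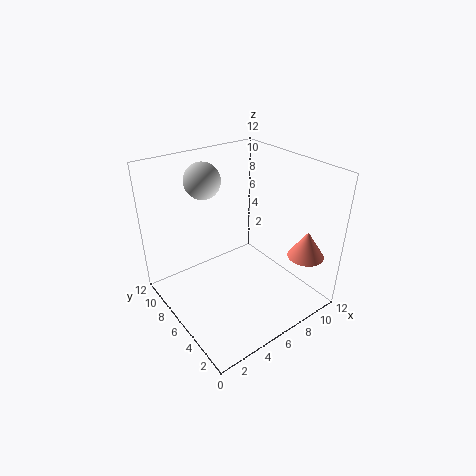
pos_x_1 = 4.5, pos_y_1 = 8.75, radius_1 = 1.5, pos_x_2 = 10, pos_y_2 = 2, pos_z_2 = 4.75, radius_2 = 1.5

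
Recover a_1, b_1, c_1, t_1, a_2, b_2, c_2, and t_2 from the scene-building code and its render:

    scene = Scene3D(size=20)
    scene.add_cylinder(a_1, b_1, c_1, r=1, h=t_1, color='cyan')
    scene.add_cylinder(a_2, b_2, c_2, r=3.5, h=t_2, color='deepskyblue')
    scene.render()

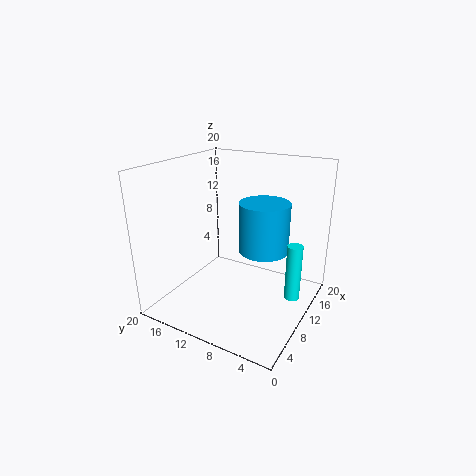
a_1 = 9.5
b_1 = 1.5
c_1 = 3.5
t_1 = 7.5
a_2 = 12
b_2 = 7
c_2 = 8
t_2 = 7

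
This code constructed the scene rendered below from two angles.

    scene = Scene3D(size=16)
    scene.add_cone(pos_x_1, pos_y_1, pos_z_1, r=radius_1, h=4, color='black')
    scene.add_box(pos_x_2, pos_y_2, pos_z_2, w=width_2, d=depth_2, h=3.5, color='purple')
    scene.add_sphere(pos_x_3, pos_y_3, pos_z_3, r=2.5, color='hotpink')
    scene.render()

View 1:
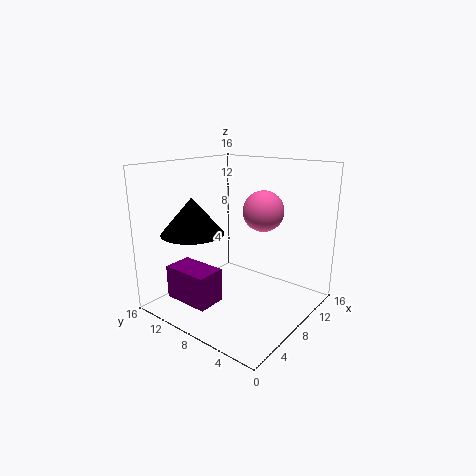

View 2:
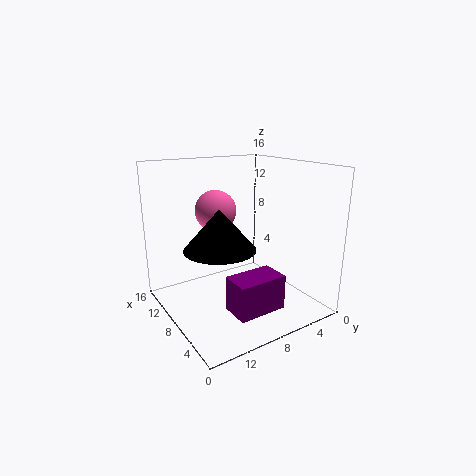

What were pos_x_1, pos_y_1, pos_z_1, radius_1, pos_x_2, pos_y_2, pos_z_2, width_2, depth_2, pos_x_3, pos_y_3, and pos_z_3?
pos_x_1 = 5, pos_y_1 = 12, pos_z_1 = 8.5, radius_1 = 3.5, pos_x_2 = 1, pos_y_2 = 7, pos_z_2 = 2.5, width_2 = 3, depth_2 = 5, pos_x_3 = 13, pos_y_3 = 8, pos_z_3 = 10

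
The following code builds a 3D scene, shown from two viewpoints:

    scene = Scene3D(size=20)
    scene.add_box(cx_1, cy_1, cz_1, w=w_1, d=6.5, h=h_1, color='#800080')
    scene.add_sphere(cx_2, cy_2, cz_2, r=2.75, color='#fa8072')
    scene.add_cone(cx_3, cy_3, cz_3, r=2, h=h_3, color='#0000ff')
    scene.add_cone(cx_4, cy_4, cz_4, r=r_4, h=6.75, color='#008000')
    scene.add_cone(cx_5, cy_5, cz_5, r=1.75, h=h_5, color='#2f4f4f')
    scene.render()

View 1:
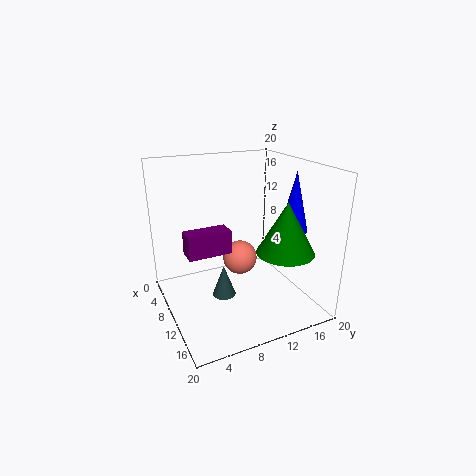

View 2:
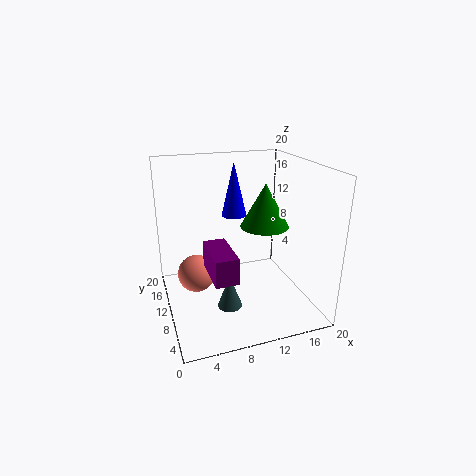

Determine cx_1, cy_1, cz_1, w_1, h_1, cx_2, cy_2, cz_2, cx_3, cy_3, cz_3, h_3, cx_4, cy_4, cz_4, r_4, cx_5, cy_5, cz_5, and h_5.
cx_1 = 5
cy_1 = 3.5
cz_1 = 6.75
w_1 = 3
h_1 = 3.5
cx_2 = 4.5
cy_2 = 13
cz_2 = 3.75
cx_3 = 12
cy_3 = 17.75
cz_3 = 10.5
h_3 = 8.5
cx_4 = 15.75
cy_4 = 14
cz_4 = 9.5
r_4 = 3.75
cx_5 = 8.25
cy_5 = 8.5
cz_5 = 0.25
h_5 = 4.75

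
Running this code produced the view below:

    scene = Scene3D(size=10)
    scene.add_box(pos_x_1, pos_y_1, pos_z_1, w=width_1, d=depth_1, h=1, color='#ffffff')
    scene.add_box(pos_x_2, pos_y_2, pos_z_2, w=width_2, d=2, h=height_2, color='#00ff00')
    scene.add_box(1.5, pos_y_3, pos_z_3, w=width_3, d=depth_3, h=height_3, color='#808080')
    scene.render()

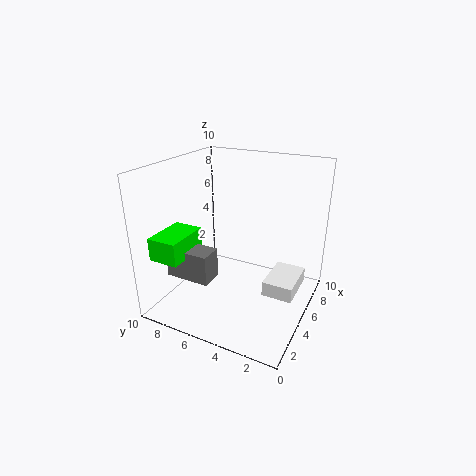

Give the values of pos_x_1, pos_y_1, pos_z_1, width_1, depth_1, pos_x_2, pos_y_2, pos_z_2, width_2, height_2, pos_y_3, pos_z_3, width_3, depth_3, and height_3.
pos_x_1 = 3.5
pos_y_1 = 0.5
pos_z_1 = 2
width_1 = 3
depth_1 = 2
pos_x_2 = 0.5
pos_y_2 = 7
pos_z_2 = 4.5
width_2 = 3
height_2 = 1.5
pos_y_3 = 5.5
pos_z_3 = 3
width_3 = 1.5
depth_3 = 3
height_3 = 2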